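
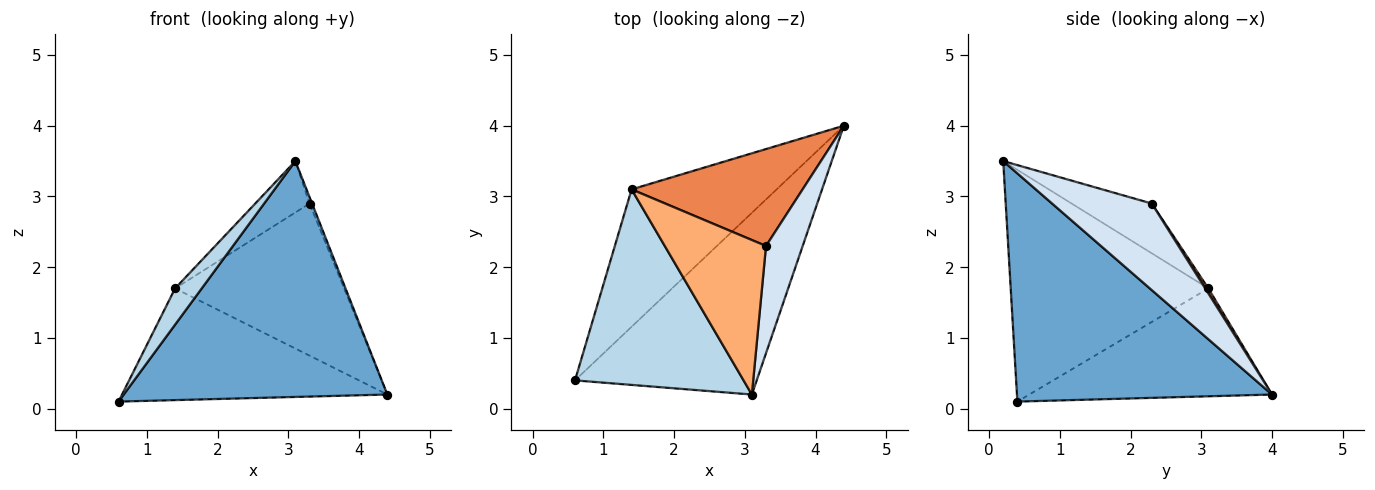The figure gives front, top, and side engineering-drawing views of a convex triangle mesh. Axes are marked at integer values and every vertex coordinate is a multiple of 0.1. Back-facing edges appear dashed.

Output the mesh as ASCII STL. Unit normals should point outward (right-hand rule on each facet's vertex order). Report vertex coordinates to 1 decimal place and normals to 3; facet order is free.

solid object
 facet normal 0.608 -0.629 -0.484
  outer loop
   vertex 3.1 0.2 3.5
   vertex 0.6 0.4 0.1
   vertex 4.4 4.0 0.2
  endloop
 endfacet
 facet normal -0.500 0.546 -0.672
  outer loop
   vertex 1.4 3.1 1.7
   vertex 4.4 4.0 0.2
   vertex 0.6 0.4 0.1
  endloop
 endfacet
 facet normal -0.804 -0.108 0.585
  outer loop
   vertex 1.4 3.1 1.7
   vertex 0.6 0.4 0.1
   vertex 3.1 0.2 3.5
  endloop
 endfacet
 facet normal 0.921 0.024 0.390
  outer loop
   vertex 3.3 2.3 2.9
   vertex 3.1 0.2 3.5
   vertex 4.4 4.0 0.2
  endloop
 endfacet
 facet normal 0.016 0.843 0.537
  outer loop
   vertex 3.3 2.3 2.9
   vertex 4.4 4.0 0.2
   vertex 1.4 3.1 1.7
  endloop
 endfacet
 facet normal -0.423 0.286 0.860
  outer loop
   vertex 3.3 2.3 2.9
   vertex 1.4 3.1 1.7
   vertex 3.1 0.2 3.5
  endloop
 endfacet
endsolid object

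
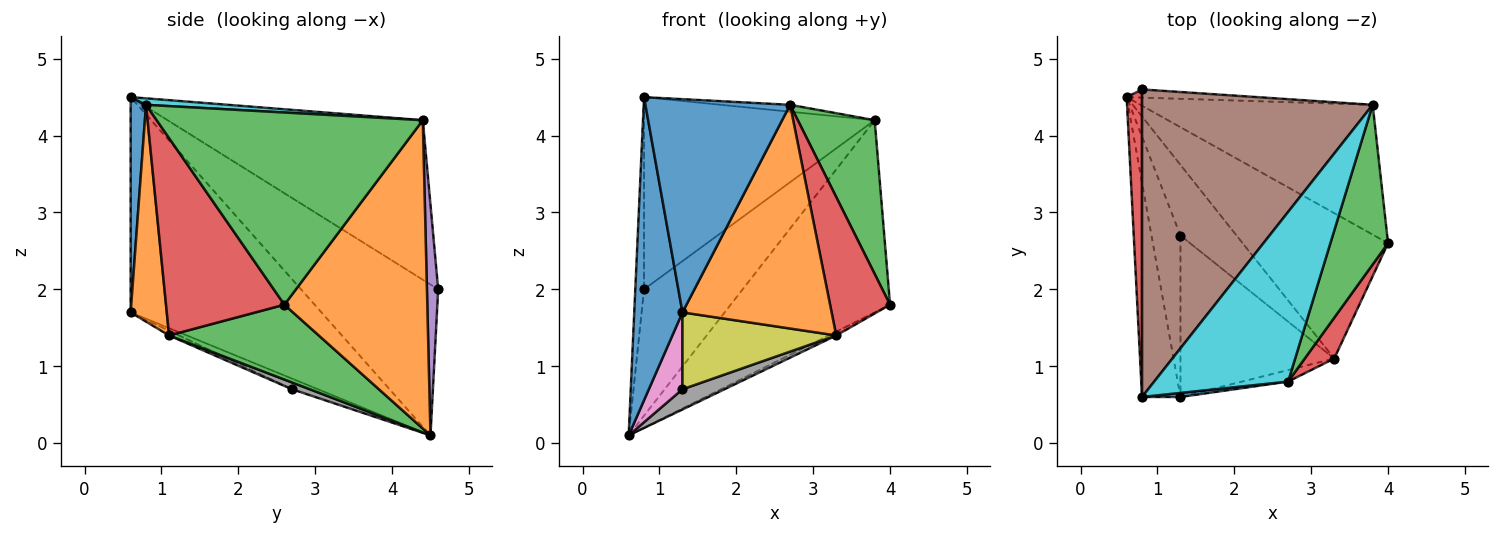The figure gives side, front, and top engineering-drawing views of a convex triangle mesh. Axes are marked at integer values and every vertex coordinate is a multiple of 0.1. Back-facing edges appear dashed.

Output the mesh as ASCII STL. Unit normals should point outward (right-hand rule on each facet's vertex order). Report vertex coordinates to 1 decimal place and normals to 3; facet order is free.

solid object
 facet normal -0.955 -0.241 -0.171
  outer loop
   vertex 1.3 0.6 1.7
   vertex 0.8 0.6 4.5
   vertex 0.6 4.5 0.1
  endloop
 endfacet
 facet normal 0.596 0.665 -0.449
  outer loop
   vertex 3.8 4.4 4.2
   vertex 4.0 2.6 1.8
   vertex 0.6 4.5 0.1
  endloop
 endfacet
 facet normal 0.458 0.024 -0.889
  outer loop
   vertex 3.3 1.1 1.4
   vertex 0.6 4.5 0.1
   vertex 4.0 2.6 1.8
  endloop
 endfacet
 facet normal -0.993 0.063 0.101
  outer loop
   vertex 0.8 4.6 2.0
   vertex 0.6 4.5 0.1
   vertex 0.8 0.6 4.5
  endloop
 endfacet
 facet normal 0.113 0.992 -0.064
  outer loop
   vertex 0.8 4.6 2.0
   vertex 3.8 4.4 4.2
   vertex 0.6 4.5 0.1
  endloop
 endfacet
 facet normal -0.506 0.457 0.731
  outer loop
   vertex 0.8 4.6 2.0
   vertex 0.8 0.6 4.5
   vertex 3.8 4.4 4.2
  endloop
 endfacet
 facet normal -0.315 -0.408 -0.857
  outer loop
   vertex 1.3 2.7 0.7
   vertex 1.3 0.6 1.7
   vertex 0.6 4.5 0.1
  endloop
 endfacet
 facet normal 0.116 -0.273 -0.955
  outer loop
   vertex 1.3 2.7 0.7
   vertex 0.6 4.5 0.1
   vertex 3.3 1.1 1.4
  endloop
 endfacet
 facet normal -0.028 -0.430 -0.903
  outer loop
   vertex 1.3 2.7 0.7
   vertex 3.3 1.1 1.4
   vertex 1.3 0.6 1.7
  endloop
 endfacet
 facet normal 0.048 0.041 0.998
  outer loop
   vertex 2.7 0.8 4.4
   vertex 3.8 4.4 4.2
   vertex 0.8 0.6 4.5
  endloop
 endfacet
 facet normal 0.106 -0.994 0.019
  outer loop
   vertex 2.7 0.8 4.4
   vertex 0.8 0.6 4.5
   vertex 1.3 0.6 1.7
  endloop
 endfacet
 facet normal 0.235 -0.971 -0.050
  outer loop
   vertex 2.7 0.8 4.4
   vertex 1.3 0.6 1.7
   vertex 3.3 1.1 1.4
  endloop
 endfacet
 facet normal 0.923 -0.267 0.277
  outer loop
   vertex 2.7 0.8 4.4
   vertex 4.0 2.6 1.8
   vertex 3.8 4.4 4.2
  endloop
 endfacet
 facet normal 0.884 -0.448 0.132
  outer loop
   vertex 2.7 0.8 4.4
   vertex 3.3 1.1 1.4
   vertex 4.0 2.6 1.8
  endloop
 endfacet
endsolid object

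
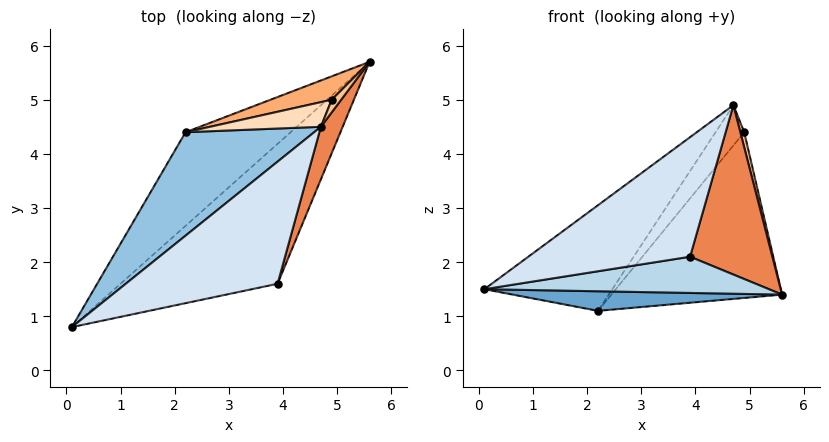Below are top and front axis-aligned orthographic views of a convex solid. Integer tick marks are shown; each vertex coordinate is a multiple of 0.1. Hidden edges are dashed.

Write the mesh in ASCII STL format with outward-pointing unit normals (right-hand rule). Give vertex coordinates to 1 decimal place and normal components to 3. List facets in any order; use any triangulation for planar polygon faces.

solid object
 facet normal 0.162 -0.202 -0.966
  outer loop
   vertex 2.2 4.4 1.1
   vertex 5.6 5.7 1.4
   vertex 0.1 0.8 1.5
  endloop
 endfacet
 facet normal -0.737 0.483 0.472
  outer loop
   vertex 4.7 4.5 4.9
   vertex 2.2 4.4 1.1
   vertex 0.1 0.8 1.5
  endloop
 endfacet
 facet normal 0.201 -0.245 -0.948
  outer loop
   vertex 3.9 1.6 2.1
   vertex 0.1 0.8 1.5
   vertex 5.6 5.7 1.4
  endloop
 endfacet
 facet normal 0.034 -0.699 0.714
  outer loop
   vertex 3.9 1.6 2.1
   vertex 4.7 4.5 4.9
   vertex 0.1 0.8 1.5
  endloop
 endfacet
 facet normal 0.925 -0.364 0.113
  outer loop
   vertex 3.9 1.6 2.1
   vertex 5.6 5.7 1.4
   vertex 4.7 4.5 4.9
  endloop
 endfacet
 facet normal -0.364 0.922 0.130
  outer loop
   vertex 4.9 5.0 4.4
   vertex 5.6 5.7 1.4
   vertex 2.2 4.4 1.1
  endloop
 endfacet
 facet normal 0.962 -0.209 0.176
  outer loop
   vertex 4.9 5.0 4.4
   vertex 4.7 4.5 4.9
   vertex 5.6 5.7 1.4
  endloop
 endfacet
 facet normal -0.638 0.657 0.402
  outer loop
   vertex 4.9 5.0 4.4
   vertex 2.2 4.4 1.1
   vertex 4.7 4.5 4.9
  endloop
 endfacet
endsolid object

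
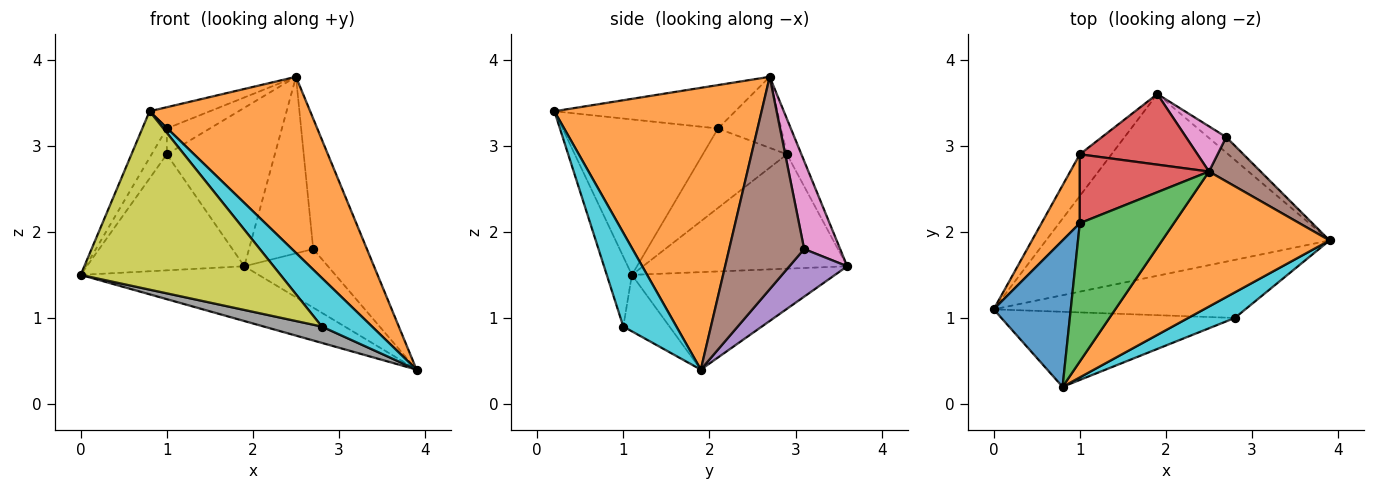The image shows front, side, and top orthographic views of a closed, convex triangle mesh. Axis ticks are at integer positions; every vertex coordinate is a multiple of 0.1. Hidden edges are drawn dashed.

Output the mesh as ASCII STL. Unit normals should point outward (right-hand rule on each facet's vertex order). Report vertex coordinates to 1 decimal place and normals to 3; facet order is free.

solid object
 facet normal -0.313 0.274 -0.909
  outer loop
   vertex 1.9 3.6 1.6
   vertex 3.9 1.9 0.4
   vertex 0.0 1.1 1.5
  endloop
 endfacet
 facet normal 0.715 -0.555 0.425
  outer loop
   vertex 0.8 0.2 3.4
   vertex 3.9 1.9 0.4
   vertex 2.5 2.7 3.8
  endloop
 endfacet
 facet normal -0.774 0.596 -0.214
  outer loop
   vertex 1.0 2.9 2.9
   vertex 1.9 3.6 1.6
   vertex 0.0 1.1 1.5
  endloop
 endfacet
 facet normal -0.122 0.907 0.404
  outer loop
   vertex 1.0 2.9 2.9
   vertex 2.5 2.7 3.8
   vertex 1.9 3.6 1.6
  endloop
 endfacet
 facet normal 0.556 0.804 -0.213
  outer loop
   vertex 2.7 3.1 1.8
   vertex 3.9 1.9 0.4
   vertex 1.9 3.6 1.6
  endloop
 endfacet
 facet normal 0.798 0.571 0.194
  outer loop
   vertex 2.7 3.1 1.8
   vertex 2.5 2.7 3.8
   vertex 3.9 1.9 0.4
  endloop
 endfacet
 facet normal 0.477 0.851 0.218
  outer loop
   vertex 2.7 3.1 1.8
   vertex 1.9 3.6 1.6
   vertex 2.5 2.7 3.8
  endloop
 endfacet
 facet normal -0.211 -0.265 -0.941
  outer loop
   vertex 2.8 1.0 0.9
   vertex 0.0 1.1 1.5
   vertex 3.9 1.9 0.4
  endloop
 endfacet
 facet normal -0.115 -0.916 -0.385
  outer loop
   vertex 2.8 1.0 0.9
   vertex 0.8 0.2 3.4
   vertex 0.0 1.1 1.5
  endloop
 endfacet
 facet normal 0.683 -0.646 0.340
  outer loop
   vertex 2.8 1.0 0.9
   vertex 3.9 1.9 0.4
   vertex 0.8 0.2 3.4
  endloop
 endfacet
 facet normal -0.887 0.140 0.440
  outer loop
   vertex 1.0 2.1 3.2
   vertex 0.0 1.1 1.5
   vertex 0.8 0.2 3.4
  endloop
 endfacet
 facet normal -0.889 0.161 0.429
  outer loop
   vertex 1.0 2.1 3.2
   vertex 1.0 2.9 2.9
   vertex 0.0 1.1 1.5
  endloop
 endfacet
 facet normal -0.415 0.138 0.899
  outer loop
   vertex 1.0 2.1 3.2
   vertex 0.8 0.2 3.4
   vertex 2.5 2.7 3.8
  endloop
 endfacet
 facet normal -0.458 0.312 0.832
  outer loop
   vertex 1.0 2.1 3.2
   vertex 2.5 2.7 3.8
   vertex 1.0 2.9 2.9
  endloop
 endfacet
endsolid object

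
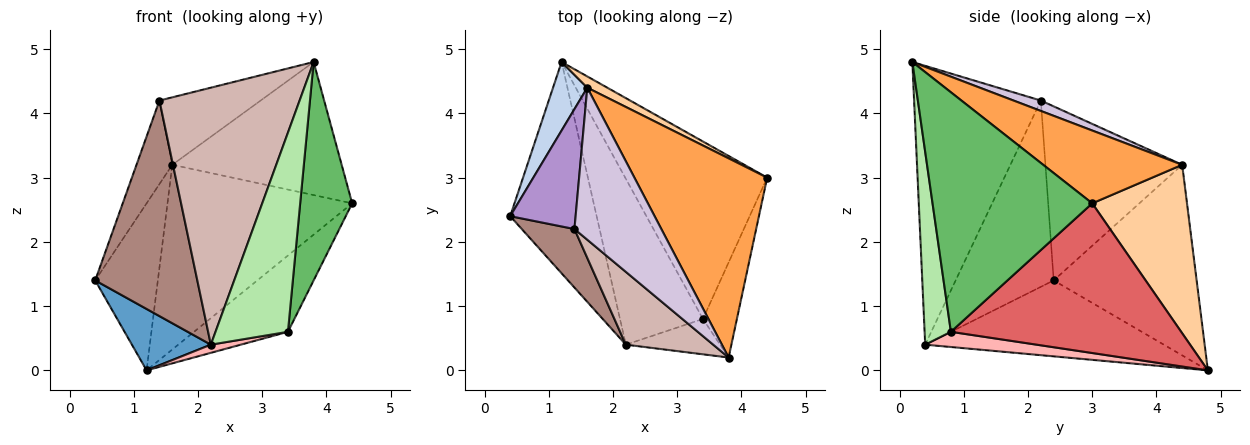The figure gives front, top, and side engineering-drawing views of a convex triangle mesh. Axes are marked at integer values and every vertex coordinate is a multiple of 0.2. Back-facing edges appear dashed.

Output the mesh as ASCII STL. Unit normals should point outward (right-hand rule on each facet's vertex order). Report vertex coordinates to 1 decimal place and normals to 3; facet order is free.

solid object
 facet normal -0.645 -0.213 -0.734
  outer loop
   vertex 2.2 0.4 0.4
   vertex 0.4 2.4 1.4
   vertex 1.2 4.8 0.0
  endloop
 endfacet
 facet normal -0.904 0.396 0.162
  outer loop
   vertex 1.6 4.4 3.2
   vertex 1.2 4.8 0.0
   vertex 0.4 2.4 1.4
  endloop
 endfacet
 facet normal 0.415 0.506 0.757
  outer loop
   vertex 1.6 4.4 3.2
   vertex 3.8 0.2 4.8
   vertex 4.4 3.0 2.6
  endloop
 endfacet
 facet normal 0.456 0.888 0.054
  outer loop
   vertex 1.6 4.4 3.2
   vertex 4.4 3.0 2.6
   vertex 1.2 4.8 0.0
  endloop
 endfacet
 facet normal 0.942 -0.307 -0.134
  outer loop
   vertex 3.4 0.8 0.6
   vertex 4.4 3.0 2.6
   vertex 3.8 0.2 4.8
  endloop
 endfacet
 facet normal 0.336 -0.927 -0.165
  outer loop
   vertex 3.4 0.8 0.6
   vertex 3.8 0.2 4.8
   vertex 2.2 0.4 0.4
  endloop
 endfacet
 facet normal 0.696 0.284 -0.660
  outer loop
   vertex 3.4 0.8 0.6
   vertex 1.2 4.8 0.0
   vertex 4.4 3.0 2.6
  endloop
 endfacet
 facet normal 0.180 -0.048 -0.982
  outer loop
   vertex 3.4 0.8 0.6
   vertex 2.2 0.4 0.4
   vertex 1.2 4.8 0.0
  endloop
 endfacet
 facet normal -0.909 0.238 0.342
  outer loop
   vertex 1.4 2.2 4.2
   vertex 1.6 4.4 3.2
   vertex 0.4 2.4 1.4
  endloop
 endfacet
 facet normal 0.109 0.403 0.909
  outer loop
   vertex 1.4 2.2 4.2
   vertex 3.8 0.2 4.8
   vertex 1.6 4.4 3.2
  endloop
 endfacet
 facet normal -0.680 -0.708 0.192
  outer loop
   vertex 1.4 2.2 4.2
   vertex 0.4 2.4 1.4
   vertex 2.2 0.4 0.4
  endloop
 endfacet
 facet normal -0.656 -0.726 0.206
  outer loop
   vertex 1.4 2.2 4.2
   vertex 2.2 0.4 0.4
   vertex 3.8 0.2 4.8
  endloop
 endfacet
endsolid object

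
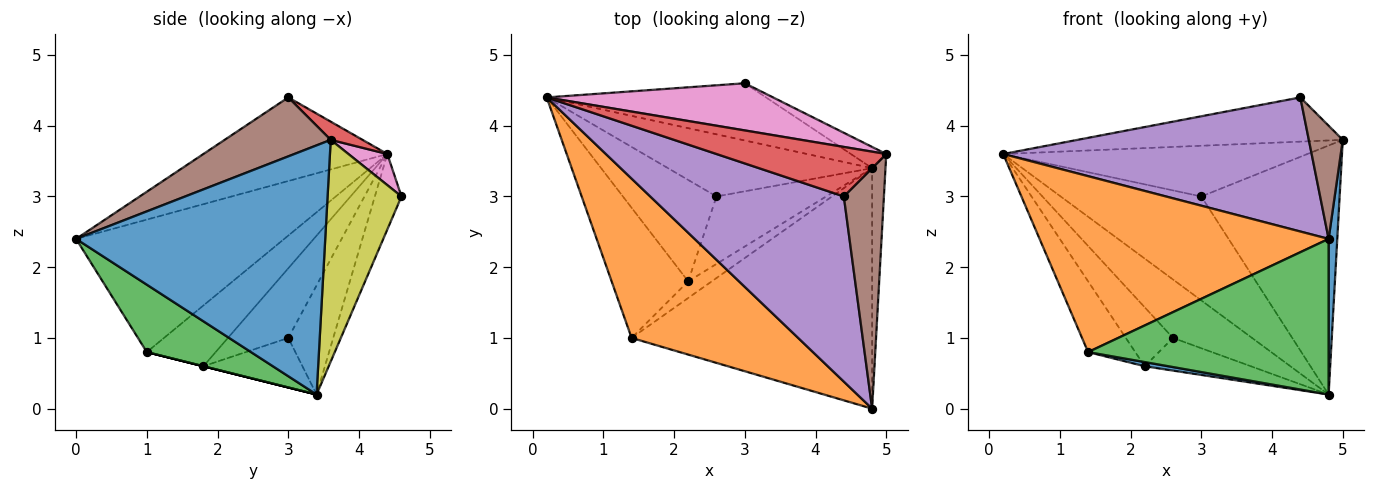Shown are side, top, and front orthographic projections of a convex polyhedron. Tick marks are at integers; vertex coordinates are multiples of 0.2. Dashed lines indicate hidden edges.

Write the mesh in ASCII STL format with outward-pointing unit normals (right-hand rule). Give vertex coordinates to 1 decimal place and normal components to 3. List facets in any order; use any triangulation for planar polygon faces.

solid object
 facet normal 0.998 -0.035 -0.054
  outer loop
   vertex 4.8 3.4 0.2
   vertex 5.0 3.6 3.8
   vertex 4.8 0.0 2.4
  endloop
 endfacet
 facet normal -0.471 -0.654 0.592
  outer loop
   vertex 1.4 1.0 0.8
   vertex 4.8 0.0 2.4
   vertex 0.2 4.4 3.6
  endloop
 endfacet
 facet normal 0.229 -0.529 -0.817
  outer loop
   vertex 1.4 1.0 0.8
   vertex 4.8 3.4 0.2
   vertex 4.8 0.0 2.4
  endloop
 endfacet
 facet normal 0.080 0.664 0.744
  outer loop
   vertex 4.4 3.0 4.4
   vertex 5.0 3.6 3.8
   vertex 0.2 4.4 3.6
  endloop
 endfacet
 facet normal -0.330 -0.554 0.764
  outer loop
   vertex 4.4 3.0 4.4
   vertex 0.2 4.4 3.6
   vertex 4.8 0.0 2.4
  endloop
 endfacet
 facet normal 0.799 -0.256 0.544
  outer loop
   vertex 4.4 3.0 4.4
   vertex 4.8 0.0 2.4
   vertex 5.0 3.6 3.8
  endloop
 endfacet
 facet normal 0.093 0.729 0.678
  outer loop
   vertex 3.0 4.6 3.0
   vertex 0.2 4.4 3.6
   vertex 5.0 3.6 3.8
  endloop
 endfacet
 facet normal -0.164 0.864 -0.476
  outer loop
   vertex 3.0 4.6 3.0
   vertex 4.8 3.4 0.2
   vertex 0.2 4.4 3.6
  endloop
 endfacet
 facet normal 0.470 0.880 -0.075
  outer loop
   vertex 3.0 4.6 3.0
   vertex 5.0 3.6 3.8
   vertex 4.8 3.4 0.2
  endloop
 endfacet
 facet normal -0.363 0.638 -0.679
  outer loop
   vertex 2.6 3.0 1.0
   vertex 0.2 4.4 3.6
   vertex 4.8 3.4 0.2
  endloop
 endfacet
 facet normal 0.000 -0.243 -0.970
  outer loop
   vertex 2.2 1.8 0.6
   vertex 4.8 3.4 0.2
   vertex 1.4 1.0 0.8
  endloop
 endfacet
 facet normal -0.377 0.403 -0.834
  outer loop
   vertex 2.2 1.8 0.6
   vertex 2.6 3.0 1.0
   vertex 4.8 3.4 0.2
  endloop
 endfacet
 facet normal -0.572 0.392 -0.721
  outer loop
   vertex 2.2 1.8 0.6
   vertex 1.4 1.0 0.8
   vertex 0.2 4.4 3.6
  endloop
 endfacet
 facet normal -0.541 0.423 -0.727
  outer loop
   vertex 2.2 1.8 0.6
   vertex 0.2 4.4 3.6
   vertex 2.6 3.0 1.0
  endloop
 endfacet
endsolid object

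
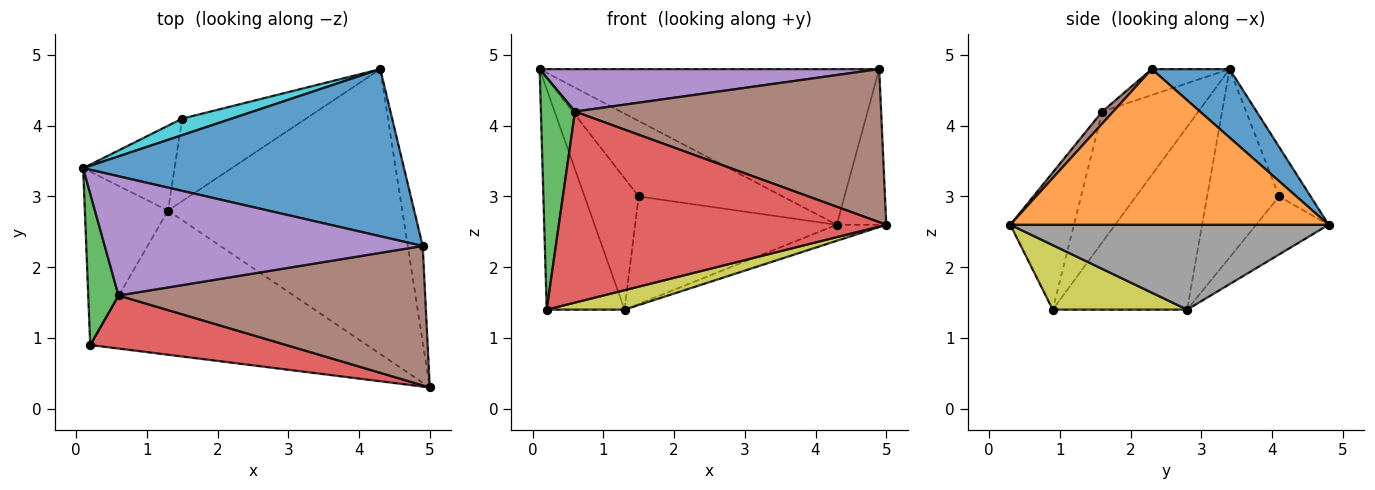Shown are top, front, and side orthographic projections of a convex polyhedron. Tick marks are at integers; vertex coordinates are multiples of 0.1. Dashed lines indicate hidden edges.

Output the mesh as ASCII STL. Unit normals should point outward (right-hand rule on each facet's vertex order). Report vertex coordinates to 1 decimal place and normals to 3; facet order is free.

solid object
 facet normal 0.154 0.673 0.723
  outer loop
   vertex 4.9 2.3 4.8
   vertex 4.3 4.8 2.6
   vertex 0.1 3.4 4.8
  endloop
 endfacet
 facet normal 0.984 0.153 -0.094
  outer loop
   vertex 4.9 2.3 4.8
   vertex 5.0 0.3 2.6
   vertex 4.3 4.8 2.6
  endloop
 endfacet
 facet normal -0.921 -0.327 0.213
  outer loop
   vertex 0.6 1.6 4.2
   vertex 0.1 3.4 4.8
   vertex 0.2 0.9 1.4
  endloop
 endfacet
 facet normal -0.184 -0.947 0.263
  outer loop
   vertex 0.6 1.6 4.2
   vertex 0.2 0.9 1.4
   vertex 5.0 0.3 2.6
  endloop
 endfacet
 facet normal -0.077 -0.334 0.939
  outer loop
   vertex 0.6 1.6 4.2
   vertex 4.9 2.3 4.8
   vertex 0.1 3.4 4.8
  endloop
 endfacet
 facet normal 0.026 -0.739 0.673
  outer loop
   vertex 0.6 1.6 4.2
   vertex 5.0 0.3 2.6
   vertex 4.9 2.3 4.8
  endloop
 endfacet
 facet normal -0.805 0.466 -0.366
  outer loop
   vertex 1.3 2.8 1.4
   vertex 0.2 0.9 1.4
   vertex 0.1 3.4 4.8
  endloop
 endfacet
 facet normal 0.340 0.053 -0.939
  outer loop
   vertex 1.3 2.8 1.4
   vertex 4.3 4.8 2.6
   vertex 5.0 0.3 2.6
  endloop
 endfacet
 facet normal 0.225 -0.130 -0.966
  outer loop
   vertex 1.3 2.8 1.4
   vertex 5.0 0.3 2.6
   vertex 0.2 0.9 1.4
  endloop
 endfacet
 facet normal -0.209 0.955 0.209
  outer loop
   vertex 1.5 4.1 3.0
   vertex 0.1 3.4 4.8
   vertex 4.3 4.8 2.6
  endloop
 endfacet
 facet normal -0.745 0.560 -0.362
  outer loop
   vertex 1.5 4.1 3.0
   vertex 1.3 2.8 1.4
   vertex 0.1 3.4 4.8
  endloop
 endfacet
 facet normal -0.274 0.763 -0.586
  outer loop
   vertex 1.5 4.1 3.0
   vertex 4.3 4.8 2.6
   vertex 1.3 2.8 1.4
  endloop
 endfacet
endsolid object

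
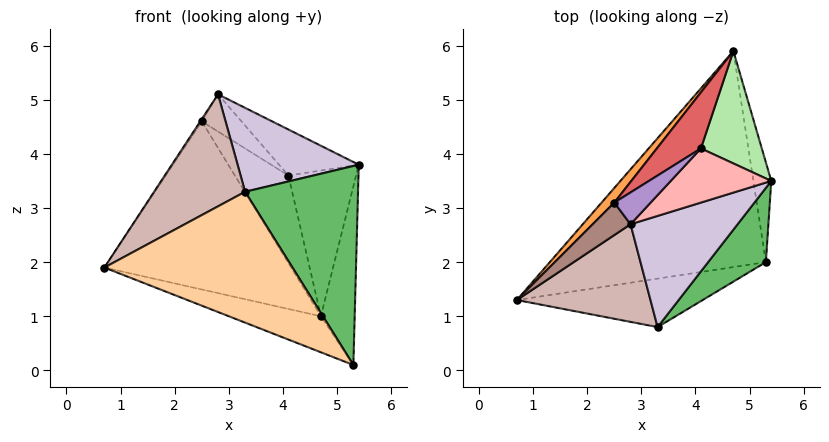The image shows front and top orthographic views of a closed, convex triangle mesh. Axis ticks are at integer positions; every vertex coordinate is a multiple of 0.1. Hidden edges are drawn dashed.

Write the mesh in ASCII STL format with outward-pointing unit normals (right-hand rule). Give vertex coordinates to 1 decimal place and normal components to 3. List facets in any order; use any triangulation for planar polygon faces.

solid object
 facet normal -0.380 0.152 -0.912
  outer loop
   vertex 5.3 2.0 0.1
   vertex 0.7 1.3 1.9
   vertex 4.7 5.9 1.0
  endloop
 endfacet
 facet normal 0.980 0.173 -0.097
  outer loop
   vertex 5.3 2.0 0.1
   vertex 4.7 5.9 1.0
   vertex 5.4 3.5 3.8
  endloop
 endfacet
 facet normal -0.748 0.661 0.058
  outer loop
   vertex 2.5 3.1 4.6
   vertex 4.7 5.9 1.0
   vertex 0.7 1.3 1.9
  endloop
 endfacet
 facet normal 0.007 -0.938 -0.347
  outer loop
   vertex 3.3 0.8 3.3
   vertex 0.7 1.3 1.9
   vertex 5.3 2.0 0.1
  endloop
 endfacet
 facet normal 0.746 -0.624 0.233
  outer loop
   vertex 3.3 0.8 3.3
   vertex 5.3 2.0 0.1
   vertex 5.4 3.5 3.8
  endloop
 endfacet
 facet normal 0.262 0.764 0.589
  outer loop
   vertex 4.1 4.1 3.6
   vertex 5.4 3.5 3.8
   vertex 4.7 5.9 1.0
  endloop
 endfacet
 facet normal -0.186 0.827 0.530
  outer loop
   vertex 4.1 4.1 3.6
   vertex 4.7 5.9 1.0
   vertex 2.5 3.1 4.6
  endloop
 endfacet
 facet normal 0.179 0.637 0.750
  outer loop
   vertex 2.8 2.7 5.1
   vertex 5.4 3.5 3.8
   vertex 4.1 4.1 3.6
  endloop
 endfacet
 facet normal -0.069 0.758 0.648
  outer loop
   vertex 2.8 2.7 5.1
   vertex 4.1 4.1 3.6
   vertex 2.5 3.1 4.6
  endloop
 endfacet
 facet normal 0.505 -0.520 0.689
  outer loop
   vertex 2.8 2.7 5.1
   vertex 3.3 0.8 3.3
   vertex 5.4 3.5 3.8
  endloop
 endfacet
 facet normal -0.843 0.038 0.536
  outer loop
   vertex 2.8 2.7 5.1
   vertex 2.5 3.1 4.6
   vertex 0.7 1.3 1.9
  endloop
 endfacet
 facet normal -0.446 -0.675 0.588
  outer loop
   vertex 2.8 2.7 5.1
   vertex 0.7 1.3 1.9
   vertex 3.3 0.8 3.3
  endloop
 endfacet
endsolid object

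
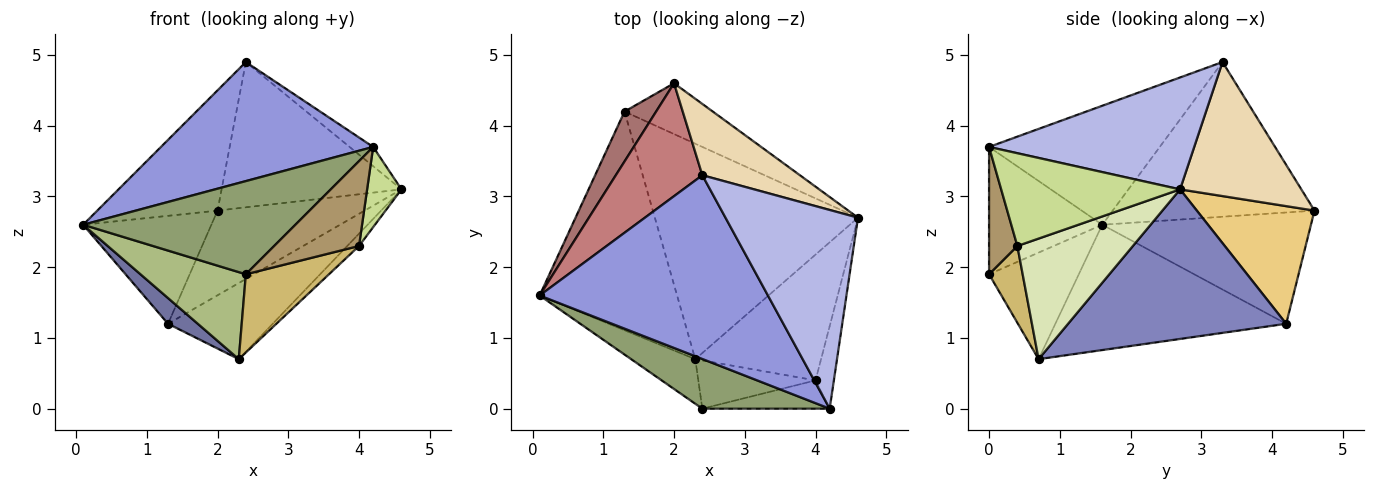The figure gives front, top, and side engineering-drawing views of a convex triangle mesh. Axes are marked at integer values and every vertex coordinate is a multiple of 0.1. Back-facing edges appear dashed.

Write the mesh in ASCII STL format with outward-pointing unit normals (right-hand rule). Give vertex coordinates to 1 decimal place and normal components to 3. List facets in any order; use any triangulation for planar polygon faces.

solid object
 facet normal -0.671 -0.087 -0.736
  outer loop
   vertex 1.3 4.2 1.2
   vertex 2.3 0.7 0.7
   vertex 0.1 1.6 2.6
  endloop
 endfacet
 facet normal 0.570 0.274 -0.775
  outer loop
   vertex 1.3 4.2 1.2
   vertex 4.6 2.7 3.1
   vertex 2.3 0.7 0.7
  endloop
 endfacet
 facet normal -0.401 -0.498 0.769
  outer loop
   vertex 2.4 3.3 4.9
   vertex 0.1 1.6 2.6
   vertex 4.2 0.0 3.7
  endloop
 endfacet
 facet normal 0.644 0.074 0.762
  outer loop
   vertex 2.4 3.3 4.9
   vertex 4.2 0.0 3.7
   vertex 4.6 2.7 3.1
  endloop
 endfacet
 facet normal -0.426 -0.798 0.426
  outer loop
   vertex 2.4 0.0 1.9
   vertex 4.2 0.0 3.7
   vertex 0.1 1.6 2.6
  endloop
 endfacet
 facet normal -0.604 -0.709 -0.363
  outer loop
   vertex 2.4 0.0 1.9
   vertex 0.1 1.6 2.6
   vertex 2.3 0.7 0.7
  endloop
 endfacet
 facet normal 0.964 -0.185 -0.191
  outer loop
   vertex 4.0 0.4 2.3
   vertex 4.6 2.7 3.1
   vertex 4.2 0.0 3.7
  endloop
 endfacet
 facet normal 0.690 0.070 -0.720
  outer loop
   vertex 4.0 0.4 2.3
   vertex 2.3 0.7 0.7
   vertex 4.6 2.7 3.1
  endloop
 endfacet
 facet normal 0.302 -0.905 -0.302
  outer loop
   vertex 4.0 0.4 2.3
   vertex 4.2 0.0 3.7
   vertex 2.4 0.0 1.9
  endloop
 endfacet
 facet normal 0.325 -0.805 -0.497
  outer loop
   vertex 4.0 0.4 2.3
   vertex 2.4 0.0 1.9
   vertex 2.3 0.7 0.7
  endloop
 endfacet
 facet normal 0.566 0.707 -0.424
  outer loop
   vertex 2.0 4.6 2.8
   vertex 4.6 2.7 3.1
   vertex 1.3 4.2 1.2
  endloop
 endfacet
 facet normal 0.518 0.768 0.377
  outer loop
   vertex 2.0 4.6 2.8
   vertex 2.4 3.3 4.9
   vertex 4.6 2.7 3.1
  endloop
 endfacet
 facet normal -0.828 0.509 0.235
  outer loop
   vertex 2.0 4.6 2.8
   vertex 1.3 4.2 1.2
   vertex 0.1 1.6 2.6
  endloop
 endfacet
 facet normal -0.774 0.461 0.433
  outer loop
   vertex 2.0 4.6 2.8
   vertex 0.1 1.6 2.6
   vertex 2.4 3.3 4.9
  endloop
 endfacet
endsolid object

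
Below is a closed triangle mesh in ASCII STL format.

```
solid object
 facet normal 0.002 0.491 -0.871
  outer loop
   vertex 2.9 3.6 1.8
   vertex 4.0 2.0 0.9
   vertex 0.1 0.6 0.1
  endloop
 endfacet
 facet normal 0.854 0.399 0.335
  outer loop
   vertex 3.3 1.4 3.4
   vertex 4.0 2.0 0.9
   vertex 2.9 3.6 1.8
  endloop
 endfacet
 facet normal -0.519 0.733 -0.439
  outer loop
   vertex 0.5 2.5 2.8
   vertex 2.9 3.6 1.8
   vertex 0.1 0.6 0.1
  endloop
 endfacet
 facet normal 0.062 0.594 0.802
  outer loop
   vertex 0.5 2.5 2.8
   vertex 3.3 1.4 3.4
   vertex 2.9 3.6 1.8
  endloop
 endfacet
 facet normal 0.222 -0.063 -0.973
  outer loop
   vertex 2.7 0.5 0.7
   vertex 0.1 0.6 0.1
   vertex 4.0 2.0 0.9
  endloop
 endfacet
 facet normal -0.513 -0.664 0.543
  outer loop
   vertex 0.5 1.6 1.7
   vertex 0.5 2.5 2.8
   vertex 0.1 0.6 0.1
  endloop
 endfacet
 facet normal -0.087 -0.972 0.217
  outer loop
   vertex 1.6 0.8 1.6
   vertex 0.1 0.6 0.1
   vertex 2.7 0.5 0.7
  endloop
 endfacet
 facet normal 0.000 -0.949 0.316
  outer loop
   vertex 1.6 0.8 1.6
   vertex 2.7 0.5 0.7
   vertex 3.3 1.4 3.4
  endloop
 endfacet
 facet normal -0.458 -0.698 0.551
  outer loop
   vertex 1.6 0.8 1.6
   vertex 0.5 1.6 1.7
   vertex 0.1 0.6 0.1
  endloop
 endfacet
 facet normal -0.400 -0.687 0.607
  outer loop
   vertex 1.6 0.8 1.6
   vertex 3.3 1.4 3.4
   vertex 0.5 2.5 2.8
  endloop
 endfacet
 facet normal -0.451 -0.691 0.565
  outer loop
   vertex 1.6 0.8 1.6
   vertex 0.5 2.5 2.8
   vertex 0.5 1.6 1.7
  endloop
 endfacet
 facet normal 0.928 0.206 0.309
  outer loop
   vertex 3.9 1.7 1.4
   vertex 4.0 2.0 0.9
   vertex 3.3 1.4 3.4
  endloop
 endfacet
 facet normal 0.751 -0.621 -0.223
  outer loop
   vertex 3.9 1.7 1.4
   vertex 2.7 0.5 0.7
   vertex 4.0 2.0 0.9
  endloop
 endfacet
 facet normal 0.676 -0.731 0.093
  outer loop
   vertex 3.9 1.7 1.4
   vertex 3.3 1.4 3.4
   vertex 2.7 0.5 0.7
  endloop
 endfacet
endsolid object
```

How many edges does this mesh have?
21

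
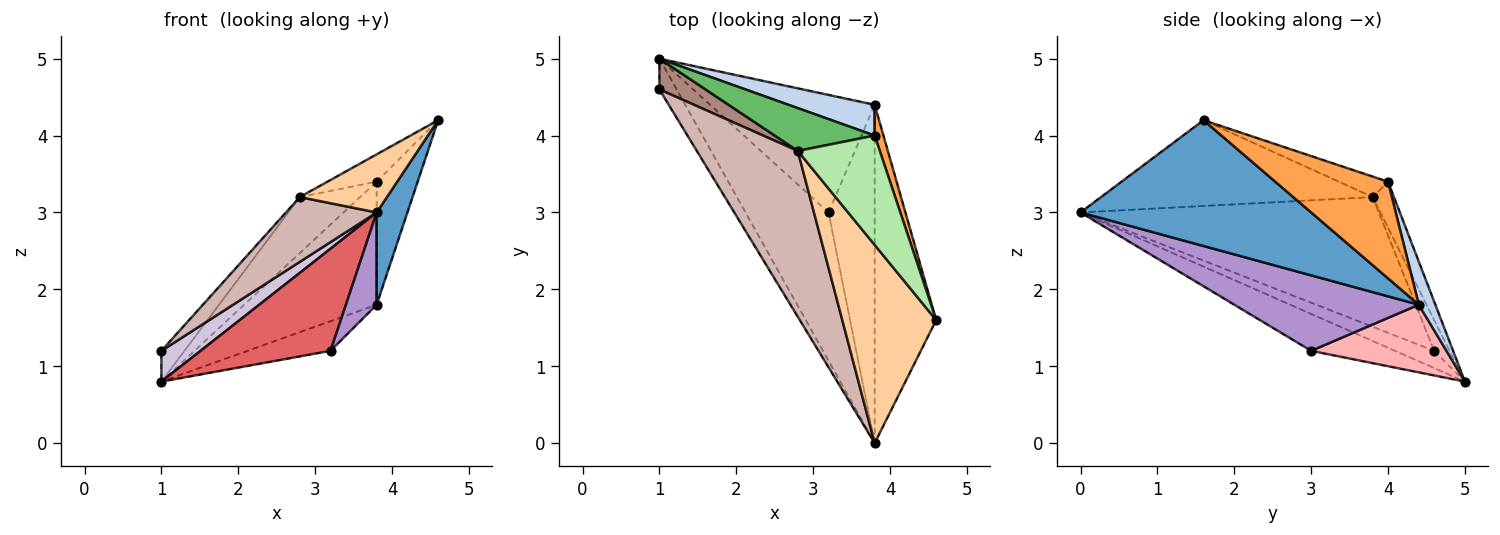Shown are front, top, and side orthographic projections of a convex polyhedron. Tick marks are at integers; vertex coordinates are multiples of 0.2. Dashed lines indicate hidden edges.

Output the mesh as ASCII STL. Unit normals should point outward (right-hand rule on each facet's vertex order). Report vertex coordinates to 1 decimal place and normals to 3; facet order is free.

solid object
 facet normal 0.892 -0.119 -0.436
  outer loop
   vertex 3.8 4.4 1.8
   vertex 4.6 1.6 4.2
   vertex 3.8 0.0 3.0
  endloop
 endfacet
 facet normal 0.120 0.963 0.241
  outer loop
   vertex 3.8 4.0 3.4
   vertex 3.8 4.4 1.8
   vertex 1.0 5.0 0.8
  endloop
 endfacet
 facet normal 0.936 0.341 0.085
  outer loop
   vertex 3.8 4.0 3.4
   vertex 4.6 1.6 4.2
   vertex 3.8 4.4 1.8
  endloop
 endfacet
 facet normal -0.659 -0.211 0.722
  outer loop
   vertex 2.8 3.8 3.2
   vertex 3.8 0.0 3.0
   vertex 4.6 1.6 4.2
  endloop
 endfacet
 facet normal -0.270 0.765 0.585
  outer loop
   vertex 2.8 3.8 3.2
   vertex 3.8 4.0 3.4
   vertex 1.0 5.0 0.8
  endloop
 endfacet
 facet normal -0.236 0.236 0.943
  outer loop
   vertex 2.8 3.8 3.2
   vertex 4.6 1.6 4.2
   vertex 3.8 4.0 3.4
  endloop
 endfacet
 facet normal -0.344 -0.533 -0.773
  outer loop
   vertex 3.2 3.0 1.2
   vertex 3.8 0.0 3.0
   vertex 1.0 5.0 0.8
  endloop
 endfacet
 facet normal 0.370 0.227 -0.901
  outer loop
   vertex 3.2 3.0 1.2
   vertex 1.0 5.0 0.8
   vertex 3.8 4.4 1.8
  endloop
 endfacet
 facet normal 0.845 -0.141 -0.516
  outer loop
   vertex 3.2 3.0 1.2
   vertex 3.8 4.4 1.8
   vertex 3.8 0.0 3.0
  endloop
 endfacet
 facet normal -0.577 -0.577 -0.577
  outer loop
   vertex 1.0 4.6 1.2
   vertex 1.0 5.0 0.8
   vertex 3.8 0.0 3.0
  endloop
 endfacet
 facet normal -0.426 0.640 0.640
  outer loop
   vertex 1.0 4.6 1.2
   vertex 2.8 3.8 3.2
   vertex 1.0 5.0 0.8
  endloop
 endfacet
 facet normal -0.767 -0.233 0.597
  outer loop
   vertex 1.0 4.6 1.2
   vertex 3.8 0.0 3.0
   vertex 2.8 3.8 3.2
  endloop
 endfacet
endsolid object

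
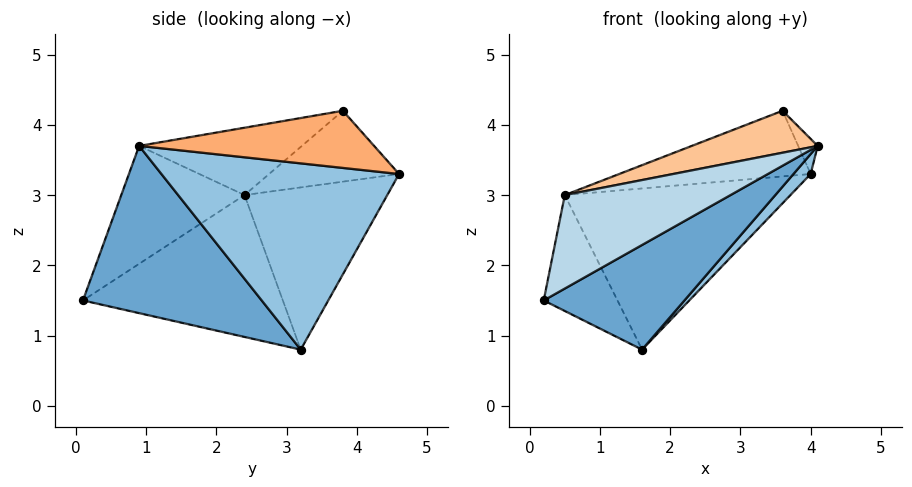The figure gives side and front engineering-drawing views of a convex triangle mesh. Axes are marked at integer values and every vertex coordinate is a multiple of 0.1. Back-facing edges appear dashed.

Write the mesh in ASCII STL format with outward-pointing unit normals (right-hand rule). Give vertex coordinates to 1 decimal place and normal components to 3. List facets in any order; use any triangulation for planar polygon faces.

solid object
 facet normal 0.511 -0.402 -0.760
  outer loop
   vertex 1.6 3.2 0.8
   vertex 4.1 0.9 3.7
   vertex 0.2 0.1 1.5
  endloop
 endfacet
 facet normal 0.735 -0.053 -0.676
  outer loop
   vertex 1.6 3.2 0.8
   vertex 4.0 4.6 3.3
   vertex 4.1 0.9 3.7
  endloop
 endfacet
 facet normal -0.355 -0.478 0.803
  outer loop
   vertex 0.5 2.4 3.0
   vertex 0.2 0.1 1.5
   vertex 4.1 0.9 3.7
  endloop
 endfacet
 facet normal -0.887 0.327 -0.325
  outer loop
   vertex 0.5 2.4 3.0
   vertex 1.6 3.2 0.8
   vertex 0.2 0.1 1.5
  endloop
 endfacet
 facet normal -0.534 0.844 0.040
  outer loop
   vertex 0.5 2.4 3.0
   vertex 4.0 4.6 3.3
   vertex 1.6 3.2 0.8
  endloop
 endfacet
 facet normal 0.885 0.074 0.459
  outer loop
   vertex 3.6 3.8 4.2
   vertex 4.1 0.9 3.7
   vertex 4.0 4.6 3.3
  endloop
 endfacet
 facet normal -0.270 -0.209 0.940
  outer loop
   vertex 3.6 3.8 4.2
   vertex 0.5 2.4 3.0
   vertex 4.1 0.9 3.7
  endloop
 endfacet
 facet normal -0.505 0.744 0.437
  outer loop
   vertex 3.6 3.8 4.2
   vertex 4.0 4.6 3.3
   vertex 0.5 2.4 3.0
  endloop
 endfacet
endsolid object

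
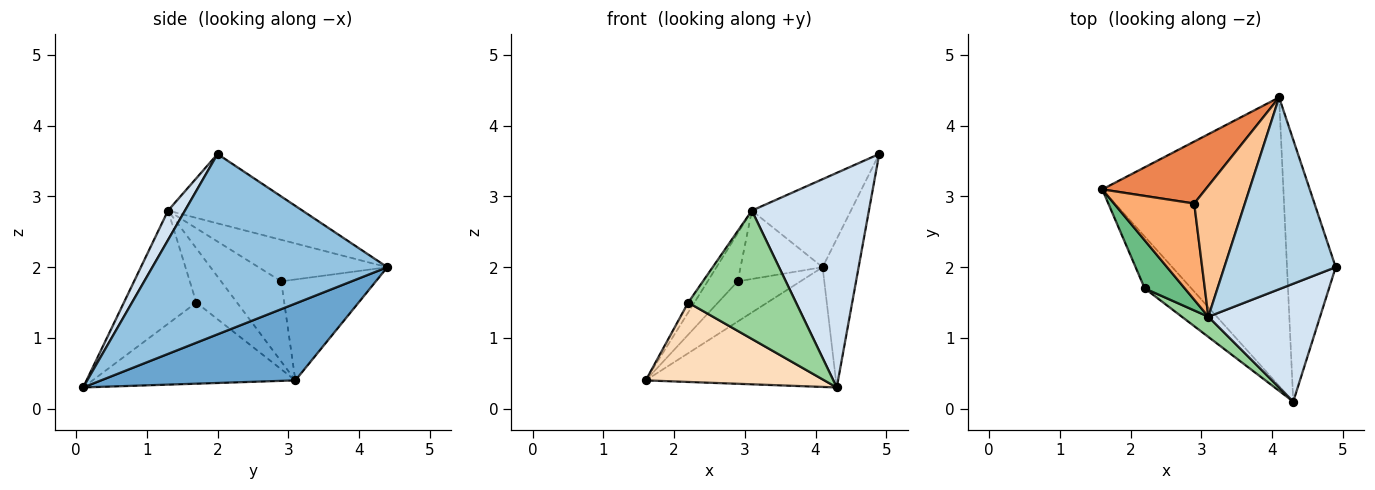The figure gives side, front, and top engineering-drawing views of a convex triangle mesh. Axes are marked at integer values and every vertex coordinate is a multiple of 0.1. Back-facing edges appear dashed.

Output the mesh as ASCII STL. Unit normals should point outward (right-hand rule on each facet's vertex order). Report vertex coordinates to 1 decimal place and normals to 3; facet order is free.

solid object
 facet normal 0.365 0.357 -0.860
  outer loop
   vertex 4.3 0.1 0.3
   vertex 1.6 3.1 0.4
   vertex 4.1 4.4 2.0
  endloop
 endfacet
 facet normal 0.955 0.146 -0.258
  outer loop
   vertex 4.3 0.1 0.3
   vertex 4.1 4.4 2.0
   vertex 4.9 2.0 3.6
  endloop
 endfacet
 facet normal -0.493 0.363 0.791
  outer loop
   vertex 3.1 1.3 2.8
   vertex 4.9 2.0 3.6
   vertex 4.1 4.4 2.0
  endloop
 endfacet
 facet normal 0.126 -0.869 0.478
  outer loop
   vertex 3.1 1.3 2.8
   vertex 4.3 0.1 0.3
   vertex 4.9 2.0 3.6
  endloop
 endfacet
 facet normal -0.634 0.421 0.649
  outer loop
   vertex 2.9 2.9 1.8
   vertex 4.1 4.4 2.0
   vertex 1.6 3.1 0.4
  endloop
 endfacet
 facet normal -0.667 0.333 0.667
  outer loop
   vertex 2.9 2.9 1.8
   vertex 1.6 3.1 0.4
   vertex 3.1 1.3 2.8
  endloop
 endfacet
 facet normal -0.588 0.375 0.717
  outer loop
   vertex 2.9 2.9 1.8
   vertex 3.1 1.3 2.8
   vertex 4.1 4.4 2.0
  endloop
 endfacet
 facet normal -0.689 -0.607 -0.397
  outer loop
   vertex 2.2 1.7 1.5
   vertex 1.6 3.1 0.4
   vertex 4.3 0.1 0.3
  endloop
 endfacet
 facet normal -0.798 0.121 0.590
  outer loop
   vertex 2.2 1.7 1.5
   vertex 3.1 1.3 2.8
   vertex 1.6 3.1 0.4
  endloop
 endfacet
 facet normal -0.553 -0.823 0.130
  outer loop
   vertex 2.2 1.7 1.5
   vertex 4.3 0.1 0.3
   vertex 3.1 1.3 2.8
  endloop
 endfacet
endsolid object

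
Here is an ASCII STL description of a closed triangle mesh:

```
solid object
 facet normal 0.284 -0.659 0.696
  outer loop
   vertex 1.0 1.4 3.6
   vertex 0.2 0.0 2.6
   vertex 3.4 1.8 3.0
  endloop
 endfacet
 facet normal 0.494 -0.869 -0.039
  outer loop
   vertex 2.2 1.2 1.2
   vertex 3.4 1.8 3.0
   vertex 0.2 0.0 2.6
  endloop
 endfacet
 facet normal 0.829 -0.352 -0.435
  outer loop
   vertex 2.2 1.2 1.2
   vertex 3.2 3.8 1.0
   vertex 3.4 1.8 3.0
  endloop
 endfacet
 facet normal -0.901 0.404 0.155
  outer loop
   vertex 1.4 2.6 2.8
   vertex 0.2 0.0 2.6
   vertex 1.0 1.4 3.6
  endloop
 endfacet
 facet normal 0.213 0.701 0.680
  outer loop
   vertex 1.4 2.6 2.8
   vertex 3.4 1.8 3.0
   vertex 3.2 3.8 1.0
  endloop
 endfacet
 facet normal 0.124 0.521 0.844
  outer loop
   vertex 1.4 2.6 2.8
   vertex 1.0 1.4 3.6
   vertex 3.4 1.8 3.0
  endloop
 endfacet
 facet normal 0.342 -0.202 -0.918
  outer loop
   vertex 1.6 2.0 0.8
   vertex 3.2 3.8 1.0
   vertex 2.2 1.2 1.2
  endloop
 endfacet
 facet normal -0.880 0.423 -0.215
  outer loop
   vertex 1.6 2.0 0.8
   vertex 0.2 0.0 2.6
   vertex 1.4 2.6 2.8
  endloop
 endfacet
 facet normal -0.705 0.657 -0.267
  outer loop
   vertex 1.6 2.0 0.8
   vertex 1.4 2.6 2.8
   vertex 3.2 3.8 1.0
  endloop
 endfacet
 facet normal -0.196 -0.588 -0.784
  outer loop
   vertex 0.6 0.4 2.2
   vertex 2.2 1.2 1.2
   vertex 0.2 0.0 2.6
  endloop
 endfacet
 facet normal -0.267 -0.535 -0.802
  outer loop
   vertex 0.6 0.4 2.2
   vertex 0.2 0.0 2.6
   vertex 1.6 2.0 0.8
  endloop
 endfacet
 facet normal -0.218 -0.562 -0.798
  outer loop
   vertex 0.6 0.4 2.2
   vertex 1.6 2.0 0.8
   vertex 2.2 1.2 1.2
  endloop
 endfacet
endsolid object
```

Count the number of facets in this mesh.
12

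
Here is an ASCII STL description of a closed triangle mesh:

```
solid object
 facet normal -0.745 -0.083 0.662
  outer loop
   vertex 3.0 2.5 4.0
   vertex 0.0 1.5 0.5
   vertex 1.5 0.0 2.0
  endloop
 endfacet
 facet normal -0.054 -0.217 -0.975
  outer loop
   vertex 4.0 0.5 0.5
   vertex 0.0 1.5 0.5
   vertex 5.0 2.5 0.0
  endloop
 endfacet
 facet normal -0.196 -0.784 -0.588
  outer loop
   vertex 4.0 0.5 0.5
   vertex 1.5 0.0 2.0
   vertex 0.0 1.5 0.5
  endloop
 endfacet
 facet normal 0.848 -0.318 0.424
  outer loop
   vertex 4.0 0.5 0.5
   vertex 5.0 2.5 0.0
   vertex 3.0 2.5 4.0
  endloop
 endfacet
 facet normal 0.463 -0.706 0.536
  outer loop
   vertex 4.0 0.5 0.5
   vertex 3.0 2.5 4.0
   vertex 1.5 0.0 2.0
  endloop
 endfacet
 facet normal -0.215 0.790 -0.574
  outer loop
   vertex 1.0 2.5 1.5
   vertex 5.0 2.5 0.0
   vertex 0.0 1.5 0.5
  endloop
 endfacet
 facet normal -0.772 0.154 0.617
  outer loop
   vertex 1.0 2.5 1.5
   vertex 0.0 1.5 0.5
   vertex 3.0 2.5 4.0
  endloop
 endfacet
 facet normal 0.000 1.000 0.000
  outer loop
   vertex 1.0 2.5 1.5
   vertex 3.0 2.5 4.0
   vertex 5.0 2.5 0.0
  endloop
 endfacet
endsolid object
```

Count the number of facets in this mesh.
8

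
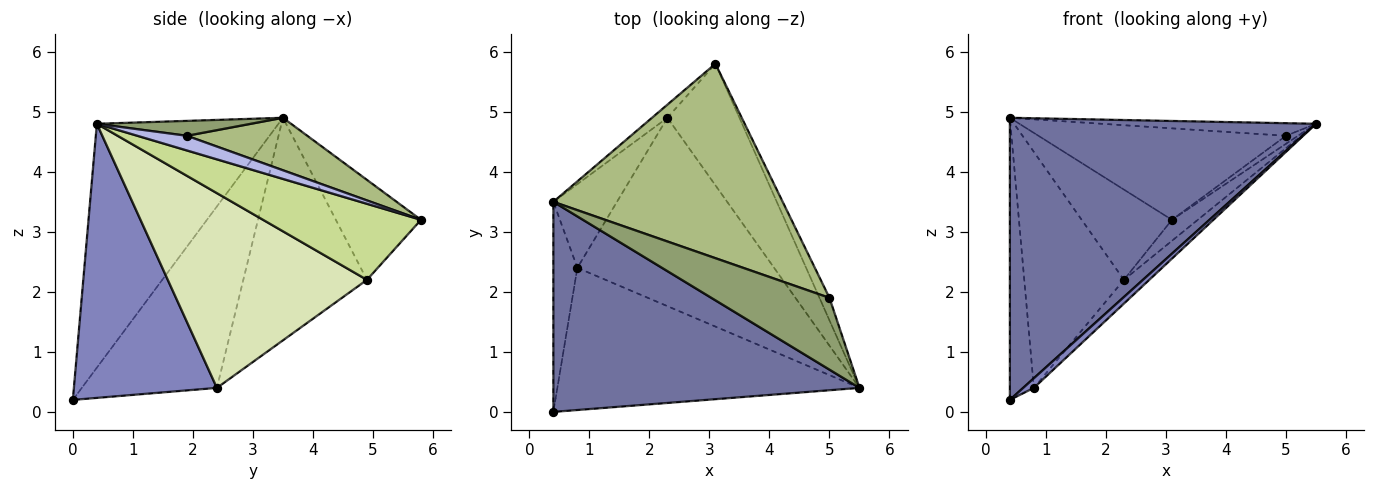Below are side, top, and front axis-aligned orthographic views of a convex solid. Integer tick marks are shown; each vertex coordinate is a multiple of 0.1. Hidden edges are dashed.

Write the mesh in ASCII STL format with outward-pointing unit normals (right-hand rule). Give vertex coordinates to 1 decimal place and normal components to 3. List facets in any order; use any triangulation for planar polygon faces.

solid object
 facet normal -0.430 -0.724 0.539
  outer loop
   vertex 0.4 3.5 4.9
   vertex 0.4 0.0 0.2
   vertex 5.5 0.4 4.8
  endloop
 endfacet
 facet normal 0.671 -0.050 -0.740
  outer loop
   vertex 0.8 2.4 0.4
   vertex 5.5 0.4 4.8
   vertex 0.4 0.0 0.2
  endloop
 endfacet
 facet normal -0.976 0.173 -0.129
  outer loop
   vertex 0.8 2.4 0.4
   vertex 0.4 0.0 0.2
   vertex 0.4 3.5 4.9
  endloop
 endfacet
 facet normal 0.810 0.196 -0.552
  outer loop
   vertex 5.0 1.9 4.6
   vertex 5.5 0.4 4.8
   vertex 3.1 5.8 3.2
  endloop
 endfacet
 facet normal 0.123 0.171 0.977
  outer loop
   vertex 5.0 1.9 4.6
   vertex 0.4 3.5 4.9
   vertex 5.5 0.4 4.8
  endloop
 endfacet
 facet normal 0.203 0.417 0.886
  outer loop
   vertex 5.0 1.9 4.6
   vertex 3.1 5.8 3.2
   vertex 0.4 3.5 4.9
  endloop
 endfacet
 facet normal 0.721 0.118 -0.683
  outer loop
   vertex 2.3 4.9 2.2
   vertex 3.1 5.8 3.2
   vertex 5.5 0.4 4.8
  endloop
 endfacet
 facet normal 0.701 0.089 -0.708
  outer loop
   vertex 2.3 4.9 2.2
   vertex 5.5 0.4 4.8
   vertex 0.8 2.4 0.4
  endloop
 endfacet
 facet normal -0.682 0.723 -0.105
  outer loop
   vertex 2.3 4.9 2.2
   vertex 0.4 3.5 4.9
   vertex 3.1 5.8 3.2
  endloop
 endfacet
 facet normal -0.760 0.612 -0.217
  outer loop
   vertex 2.3 4.9 2.2
   vertex 0.8 2.4 0.4
   vertex 0.4 3.5 4.9
  endloop
 endfacet
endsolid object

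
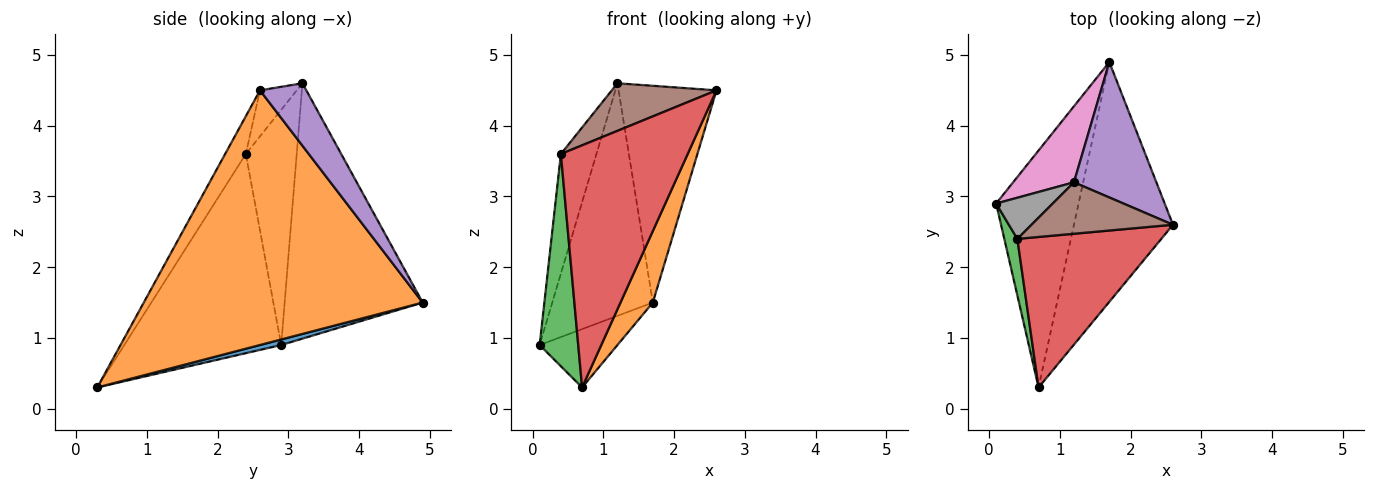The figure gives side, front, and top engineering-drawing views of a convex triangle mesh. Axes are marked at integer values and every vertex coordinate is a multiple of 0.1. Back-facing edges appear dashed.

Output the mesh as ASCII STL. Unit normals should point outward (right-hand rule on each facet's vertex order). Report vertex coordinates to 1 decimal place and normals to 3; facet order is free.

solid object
 facet normal 0.065 0.239 -0.969
  outer loop
   vertex 1.7 4.9 1.5
   vertex 0.7 0.3 0.3
   vertex 0.1 2.9 0.9
  endloop
 endfacet
 facet normal 0.927 -0.107 -0.360
  outer loop
   vertex 1.7 4.9 1.5
   vertex 2.6 2.6 4.5
   vertex 0.7 0.3 0.3
  endloop
 endfacet
 facet normal -0.969 -0.238 0.064
  outer loop
   vertex 0.4 2.4 3.6
   vertex 0.1 2.9 0.9
   vertex 0.7 0.3 0.3
  endloop
 endfacet
 facet normal -0.137 -0.841 0.523
  outer loop
   vertex 0.4 2.4 3.6
   vertex 0.7 0.3 0.3
   vertex 2.6 2.6 4.5
  endloop
 endfacet
 facet normal 0.372 0.787 0.492
  outer loop
   vertex 1.2 3.2 4.6
   vertex 2.6 2.6 4.5
   vertex 1.7 4.9 1.5
  endloop
 endfacet
 facet normal -0.232 -0.661 0.714
  outer loop
   vertex 1.2 3.2 4.6
   vertex 0.4 2.4 3.6
   vertex 2.6 2.6 4.5
  endloop
 endfacet
 facet normal -0.794 0.578 0.189
  outer loop
   vertex 1.2 3.2 4.6
   vertex 1.7 4.9 1.5
   vertex 0.1 2.9 0.9
  endloop
 endfacet
 facet normal -0.804 0.562 0.193
  outer loop
   vertex 1.2 3.2 4.6
   vertex 0.1 2.9 0.9
   vertex 0.4 2.4 3.6
  endloop
 endfacet
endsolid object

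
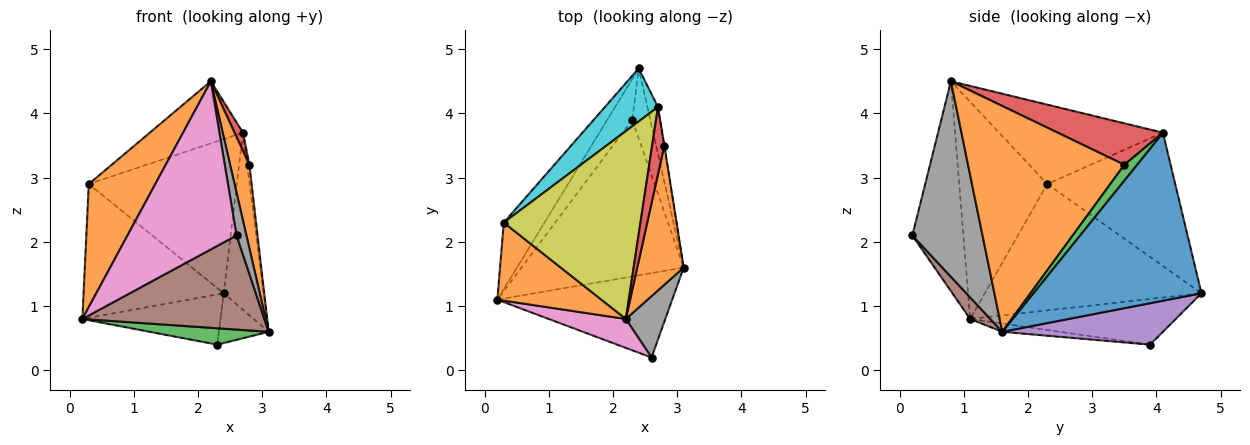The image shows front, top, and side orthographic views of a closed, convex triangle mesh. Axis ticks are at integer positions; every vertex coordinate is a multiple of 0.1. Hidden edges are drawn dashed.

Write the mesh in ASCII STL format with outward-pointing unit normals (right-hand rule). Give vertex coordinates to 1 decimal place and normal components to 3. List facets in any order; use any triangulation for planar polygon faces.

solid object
 facet normal -0.811 0.524 -0.261
  outer loop
   vertex 0.3 2.3 2.9
   vertex 2.4 4.7 1.2
   vertex 0.2 1.1 0.8
  endloop
 endfacet
 facet normal -0.745 -0.563 0.357
  outer loop
   vertex 0.3 2.3 2.9
   vertex 0.2 1.1 0.8
   vertex 2.2 0.8 4.5
  endloop
 endfacet
 facet normal -0.051 -0.104 -0.993
  outer loop
   vertex 2.3 3.9 0.4
   vertex 3.1 1.6 0.6
   vertex 0.2 1.1 0.8
  endloop
 endfacet
 facet normal -0.756 0.508 -0.413
  outer loop
   vertex 2.3 3.9 0.4
   vertex 0.2 1.1 0.8
   vertex 2.4 4.7 1.2
  endloop
 endfacet
 facet normal 0.882 0.273 -0.384
  outer loop
   vertex 2.3 3.9 0.4
   vertex 2.4 4.7 1.2
   vertex 3.1 1.6 0.6
  endloop
 endfacet
 facet normal 0.082 -0.742 -0.665
  outer loop
   vertex 2.6 0.2 2.1
   vertex 0.2 1.1 0.8
   vertex 3.1 1.6 0.6
  endloop
 endfacet
 facet normal -0.419 -0.895 0.154
  outer loop
   vertex 2.6 0.2 2.1
   vertex 2.2 0.8 4.5
   vertex 0.2 1.1 0.8
  endloop
 endfacet
 facet normal 0.971 -0.137 0.196
  outer loop
   vertex 2.6 0.2 2.1
   vertex 3.1 1.6 0.6
   vertex 2.2 0.8 4.5
  endloop
 endfacet
 facet normal -0.483 0.275 0.831
  outer loop
   vertex 2.7 4.1 3.7
   vertex 0.3 2.3 2.9
   vertex 2.2 0.8 4.5
  endloop
 endfacet
 facet normal -0.633 0.732 0.252
  outer loop
   vertex 2.7 4.1 3.7
   vertex 2.4 4.7 1.2
   vertex 0.3 2.3 2.9
  endloop
 endfacet
 facet normal 0.971 0.231 -0.061
  outer loop
   vertex 2.7 4.1 3.7
   vertex 3.1 1.6 0.6
   vertex 2.4 4.7 1.2
  endloop
 endfacet
 facet normal 0.972 -0.120 0.200
  outer loop
   vertex 2.8 3.5 3.2
   vertex 2.2 0.8 4.5
   vertex 3.1 1.6 0.6
  endloop
 endfacet
 facet normal 0.984 0.177 -0.016
  outer loop
   vertex 2.8 3.5 3.2
   vertex 3.1 1.6 0.6
   vertex 2.7 4.1 3.7
  endloop
 endfacet
 facet normal 0.956 -0.076 0.283
  outer loop
   vertex 2.8 3.5 3.2
   vertex 2.7 4.1 3.7
   vertex 2.2 0.8 4.5
  endloop
 endfacet
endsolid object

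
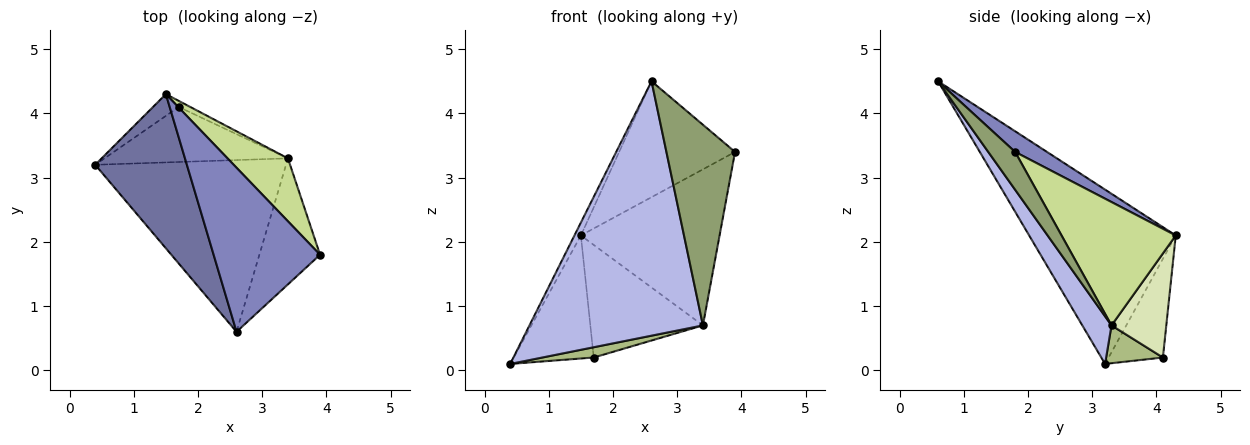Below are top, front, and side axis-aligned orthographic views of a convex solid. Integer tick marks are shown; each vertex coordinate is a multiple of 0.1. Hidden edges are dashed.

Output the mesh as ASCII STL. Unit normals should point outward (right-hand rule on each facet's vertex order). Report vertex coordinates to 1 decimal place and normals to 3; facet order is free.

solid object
 facet normal -0.884 0.039 0.465
  outer loop
   vertex 1.5 4.3 2.1
   vertex 0.4 3.2 0.1
   vertex 2.6 0.6 4.5
  endloop
 endfacet
 facet normal 0.157 0.570 0.807
  outer loop
   vertex 1.5 4.3 2.1
   vertex 2.6 0.6 4.5
   vertex 3.9 1.8 3.4
  endloop
 endfacet
 facet normal -0.556 0.819 -0.145
  outer loop
   vertex 1.7 4.1 0.2
   vertex 0.4 3.2 0.1
   vertex 1.5 4.3 2.1
  endloop
 endfacet
 facet normal 0.138 -0.821 -0.554
  outer loop
   vertex 3.4 3.3 0.7
   vertex 2.6 0.6 4.5
   vertex 0.4 3.2 0.1
  endloop
 endfacet
 facet normal 0.315 -0.804 -0.505
  outer loop
   vertex 3.4 3.3 0.7
   vertex 3.9 1.8 3.4
   vertex 2.6 0.6 4.5
  endloop
 endfacet
 facet normal 0.199 -0.180 -0.963
  outer loop
   vertex 3.4 3.3 0.7
   vertex 0.4 3.2 0.1
   vertex 1.7 4.1 0.2
  endloop
 endfacet
 facet normal 0.607 0.737 0.297
  outer loop
   vertex 3.4 3.3 0.7
   vertex 1.5 4.3 2.1
   vertex 3.9 1.8 3.4
  endloop
 endfacet
 facet normal 0.437 0.898 -0.049
  outer loop
   vertex 3.4 3.3 0.7
   vertex 1.7 4.1 0.2
   vertex 1.5 4.3 2.1
  endloop
 endfacet
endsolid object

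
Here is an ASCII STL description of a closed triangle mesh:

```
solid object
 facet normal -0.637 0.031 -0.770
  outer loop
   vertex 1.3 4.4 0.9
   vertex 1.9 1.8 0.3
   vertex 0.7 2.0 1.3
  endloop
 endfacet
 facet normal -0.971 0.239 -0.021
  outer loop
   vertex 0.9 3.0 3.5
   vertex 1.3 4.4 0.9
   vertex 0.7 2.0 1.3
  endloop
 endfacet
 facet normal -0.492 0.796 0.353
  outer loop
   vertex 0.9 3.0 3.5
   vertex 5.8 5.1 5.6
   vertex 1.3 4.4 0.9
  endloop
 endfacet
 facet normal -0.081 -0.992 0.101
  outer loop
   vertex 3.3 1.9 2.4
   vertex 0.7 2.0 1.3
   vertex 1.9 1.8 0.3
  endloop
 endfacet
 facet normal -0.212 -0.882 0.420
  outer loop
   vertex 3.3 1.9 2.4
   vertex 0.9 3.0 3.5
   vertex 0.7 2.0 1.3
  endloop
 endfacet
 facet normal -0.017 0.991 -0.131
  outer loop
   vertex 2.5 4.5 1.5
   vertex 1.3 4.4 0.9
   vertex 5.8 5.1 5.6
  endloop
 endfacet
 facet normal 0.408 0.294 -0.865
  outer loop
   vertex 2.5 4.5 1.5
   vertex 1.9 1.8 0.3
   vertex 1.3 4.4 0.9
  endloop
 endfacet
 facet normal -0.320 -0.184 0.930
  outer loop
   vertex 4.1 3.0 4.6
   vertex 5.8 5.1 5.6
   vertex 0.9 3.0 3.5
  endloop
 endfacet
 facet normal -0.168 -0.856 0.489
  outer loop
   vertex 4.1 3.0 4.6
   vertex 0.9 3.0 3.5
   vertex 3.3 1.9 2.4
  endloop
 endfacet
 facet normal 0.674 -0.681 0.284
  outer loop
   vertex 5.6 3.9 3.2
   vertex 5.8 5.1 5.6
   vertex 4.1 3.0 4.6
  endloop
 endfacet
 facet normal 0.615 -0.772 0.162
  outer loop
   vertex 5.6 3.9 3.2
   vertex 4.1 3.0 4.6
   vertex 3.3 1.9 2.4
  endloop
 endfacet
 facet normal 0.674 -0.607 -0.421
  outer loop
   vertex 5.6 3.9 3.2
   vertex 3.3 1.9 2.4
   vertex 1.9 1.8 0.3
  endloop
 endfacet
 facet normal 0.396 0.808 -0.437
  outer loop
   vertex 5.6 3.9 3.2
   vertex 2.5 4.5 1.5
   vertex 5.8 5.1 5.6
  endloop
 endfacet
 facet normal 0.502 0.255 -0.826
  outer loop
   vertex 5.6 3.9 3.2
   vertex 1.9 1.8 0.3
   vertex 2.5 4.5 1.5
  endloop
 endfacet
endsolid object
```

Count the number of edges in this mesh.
21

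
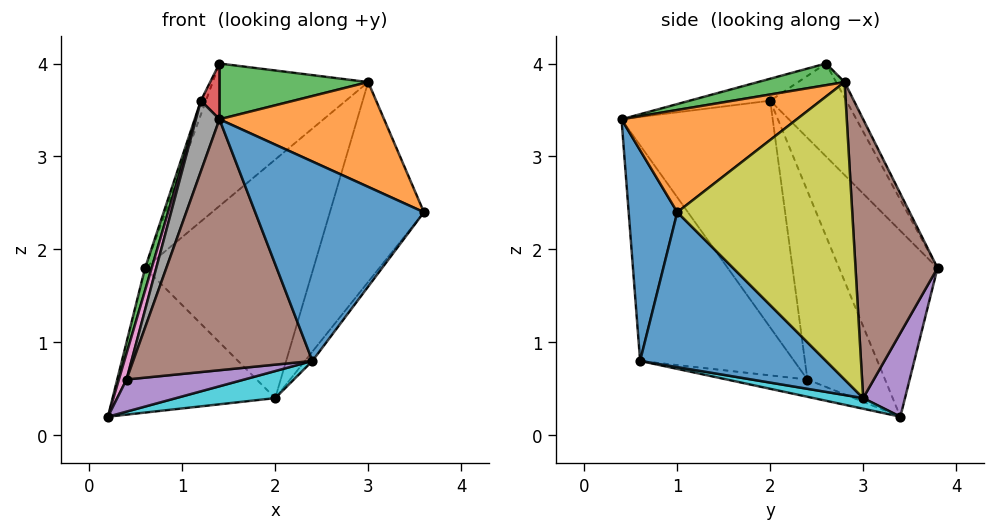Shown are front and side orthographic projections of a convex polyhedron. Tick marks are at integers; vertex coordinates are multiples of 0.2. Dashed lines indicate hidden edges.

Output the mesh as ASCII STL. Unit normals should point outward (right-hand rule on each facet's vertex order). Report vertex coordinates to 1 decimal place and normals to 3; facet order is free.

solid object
 facet normal 0.277 -0.960 0.033
  outer loop
   vertex 2.4 0.6 0.8
   vertex 3.6 1.0 2.4
   vertex 1.4 0.4 3.4
  endloop
 endfacet
 facet normal 0.468 -0.440 0.766
  outer loop
   vertex 3.0 2.8 3.8
   vertex 1.4 0.4 3.4
   vertex 3.6 1.0 2.4
  endloop
 endfacet
 facet normal 0.152 -0.260 0.954
  outer loop
   vertex 3.0 2.8 3.8
   vertex 1.4 2.6 4.0
   vertex 1.4 0.4 3.4
  endloop
 endfacet
 facet normal -0.752 -0.173 0.636
  outer loop
   vertex 1.2 2.0 3.6
   vertex 1.4 0.4 3.4
   vertex 1.4 2.6 4.0
  endloop
 endfacet
 facet normal -0.276 -0.404 -0.872
  outer loop
   vertex 0.4 2.4 0.6
   vertex 0.2 3.4 0.2
   vertex 2.4 0.6 0.8
  endloop
 endfacet
 facet normal -0.623 -0.725 -0.295
  outer loop
   vertex 0.4 2.4 0.6
   vertex 2.4 0.6 0.8
   vertex 1.4 0.4 3.4
  endloop
 endfacet
 facet normal -0.965 -0.095 0.245
  outer loop
   vertex 0.4 2.4 0.6
   vertex 1.2 2.0 3.6
   vertex 0.2 3.4 0.2
  endloop
 endfacet
 facet normal -0.960 -0.150 0.236
  outer loop
   vertex 0.4 2.4 0.6
   vertex 1.4 0.4 3.4
   vertex 1.2 2.0 3.6
  endloop
 endfacet
 facet normal 0.858 0.461 -0.225
  outer loop
   vertex 2.0 3.0 0.4
   vertex 3.0 2.8 3.8
   vertex 3.6 1.0 2.4
  endloop
 endfacet
 facet normal 0.076 -0.152 -0.986
  outer loop
   vertex 2.0 3.0 0.4
   vertex 2.4 0.6 0.8
   vertex 0.2 3.4 0.2
  endloop
 endfacet
 facet normal 0.796 0.032 -0.605
  outer loop
   vertex 2.0 3.0 0.4
   vertex 3.6 1.0 2.4
   vertex 2.4 0.6 0.8
  endloop
 endfacet
 facet normal -0.047 0.870 0.492
  outer loop
   vertex 0.6 3.8 1.8
   vertex 1.4 2.6 4.0
   vertex 3.0 2.8 3.8
  endloop
 endfacet
 facet normal -0.964 -0.064 0.257
  outer loop
   vertex 0.6 3.8 1.8
   vertex 0.2 3.4 0.2
   vertex 1.2 2.0 3.6
  endloop
 endfacet
 facet normal -0.927 0.062 0.371
  outer loop
   vertex 0.6 3.8 1.8
   vertex 1.2 2.0 3.6
   vertex 1.4 2.6 4.0
  endloop
 endfacet
 facet normal 0.238 0.927 -0.291
  outer loop
   vertex 0.6 3.8 1.8
   vertex 2.0 3.0 0.4
   vertex 0.2 3.4 0.2
  endloop
 endfacet
 facet normal 0.437 0.896 -0.076
  outer loop
   vertex 0.6 3.8 1.8
   vertex 3.0 2.8 3.8
   vertex 2.0 3.0 0.4
  endloop
 endfacet
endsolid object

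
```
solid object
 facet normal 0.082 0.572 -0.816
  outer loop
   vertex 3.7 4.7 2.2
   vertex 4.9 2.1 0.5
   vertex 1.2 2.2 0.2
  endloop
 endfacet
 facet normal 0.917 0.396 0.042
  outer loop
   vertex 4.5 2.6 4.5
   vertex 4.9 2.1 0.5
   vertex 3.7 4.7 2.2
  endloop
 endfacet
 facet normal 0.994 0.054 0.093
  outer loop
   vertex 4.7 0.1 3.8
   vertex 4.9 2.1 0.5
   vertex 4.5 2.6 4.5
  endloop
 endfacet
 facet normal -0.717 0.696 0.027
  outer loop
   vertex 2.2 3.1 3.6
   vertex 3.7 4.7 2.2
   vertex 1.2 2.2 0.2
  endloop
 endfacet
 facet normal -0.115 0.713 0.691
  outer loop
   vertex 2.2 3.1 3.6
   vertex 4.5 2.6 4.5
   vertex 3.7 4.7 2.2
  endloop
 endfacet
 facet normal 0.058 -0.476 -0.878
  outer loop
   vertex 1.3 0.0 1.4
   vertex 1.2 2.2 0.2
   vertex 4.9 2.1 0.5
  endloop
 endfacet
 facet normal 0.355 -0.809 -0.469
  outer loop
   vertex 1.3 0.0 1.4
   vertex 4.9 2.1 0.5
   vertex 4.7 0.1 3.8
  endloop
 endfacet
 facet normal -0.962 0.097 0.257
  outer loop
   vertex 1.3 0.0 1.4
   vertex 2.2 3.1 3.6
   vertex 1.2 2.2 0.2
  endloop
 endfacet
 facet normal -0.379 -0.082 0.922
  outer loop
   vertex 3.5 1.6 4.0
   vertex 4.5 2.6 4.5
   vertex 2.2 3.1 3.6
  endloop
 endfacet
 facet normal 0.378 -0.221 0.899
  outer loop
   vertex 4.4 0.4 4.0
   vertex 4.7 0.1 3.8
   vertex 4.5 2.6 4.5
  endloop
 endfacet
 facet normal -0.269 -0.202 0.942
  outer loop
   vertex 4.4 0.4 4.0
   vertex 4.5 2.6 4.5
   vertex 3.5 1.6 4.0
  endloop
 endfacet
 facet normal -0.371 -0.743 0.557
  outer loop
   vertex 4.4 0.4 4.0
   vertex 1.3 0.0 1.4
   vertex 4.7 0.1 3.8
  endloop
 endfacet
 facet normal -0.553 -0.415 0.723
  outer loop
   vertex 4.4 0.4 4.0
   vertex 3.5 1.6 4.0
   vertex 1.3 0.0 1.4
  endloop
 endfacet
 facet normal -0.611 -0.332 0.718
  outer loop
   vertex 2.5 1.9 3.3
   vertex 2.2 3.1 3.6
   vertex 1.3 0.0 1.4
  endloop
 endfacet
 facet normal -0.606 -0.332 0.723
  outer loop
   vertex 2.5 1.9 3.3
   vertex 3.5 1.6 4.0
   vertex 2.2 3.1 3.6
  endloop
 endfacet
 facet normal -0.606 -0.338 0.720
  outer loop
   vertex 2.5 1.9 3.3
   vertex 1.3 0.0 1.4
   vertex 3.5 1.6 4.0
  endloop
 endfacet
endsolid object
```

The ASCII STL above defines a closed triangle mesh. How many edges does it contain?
24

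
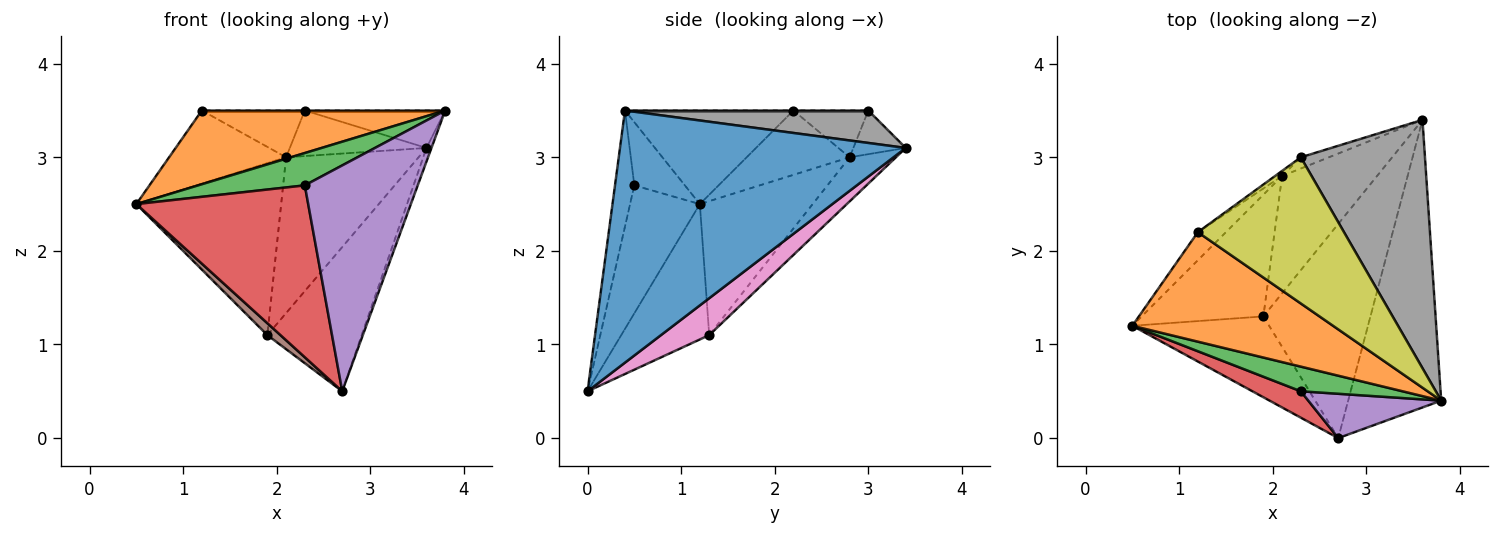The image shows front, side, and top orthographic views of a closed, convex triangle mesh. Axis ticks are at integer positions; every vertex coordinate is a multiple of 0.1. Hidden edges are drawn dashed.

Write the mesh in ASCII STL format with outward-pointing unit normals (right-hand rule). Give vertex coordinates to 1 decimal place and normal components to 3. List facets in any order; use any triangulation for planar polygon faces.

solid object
 facet normal 0.938 0.016 -0.346
  outer loop
   vertex 2.7 0.0 0.5
   vertex 3.6 3.4 3.1
   vertex 3.8 0.4 3.5
  endloop
 endfacet
 facet normal -0.361 -0.521 0.774
  outer loop
   vertex 1.2 2.2 3.5
   vertex 0.5 1.2 2.5
   vertex 3.8 0.4 3.5
  endloop
 endfacet
 facet normal -0.352 -0.744 0.568
  outer loop
   vertex 2.3 0.5 2.7
   vertex 3.8 0.4 3.5
   vertex 0.5 1.2 2.5
  endloop
 endfacet
 facet normal -0.372 -0.917 0.141
  outer loop
   vertex 2.3 0.5 2.7
   vertex 0.5 1.2 2.5
   vertex 2.7 0.0 0.5
  endloop
 endfacet
 facet normal -0.166 -0.968 0.190
  outer loop
   vertex 2.3 0.5 2.7
   vertex 2.7 0.0 0.5
   vertex 3.8 0.4 3.5
  endloop
 endfacet
 facet normal -0.700 -0.104 -0.707
  outer loop
   vertex 1.9 1.3 1.1
   vertex 2.7 0.0 0.5
   vertex 0.5 1.2 2.5
  endloop
 endfacet
 facet normal 0.275 0.537 -0.798
  outer loop
   vertex 1.9 1.3 1.1
   vertex 3.6 3.4 3.1
   vertex 2.7 0.0 0.5
  endloop
 endfacet
 facet normal 0.250 0.144 0.957
  outer loop
   vertex 2.3 3.0 3.5
   vertex 3.8 0.4 3.5
   vertex 3.6 3.4 3.1
  endloop
 endfacet
 facet normal 0.000 0.000 1.000
  outer loop
   vertex 2.3 3.0 3.5
   vertex 1.2 2.2 3.5
   vertex 3.8 0.4 3.5
  endloop
 endfacet
 facet normal -0.269 0.769 -0.579
  outer loop
   vertex 2.1 2.8 3.0
   vertex 3.6 3.4 3.1
   vertex 1.9 1.3 1.1
  endloop
 endfacet
 facet normal -0.349 0.910 -0.224
  outer loop
   vertex 2.1 2.8 3.0
   vertex 2.3 3.0 3.5
   vertex 3.6 3.4 3.1
  endloop
 endfacet
 facet normal -0.537 0.689 -0.487
  outer loop
   vertex 2.1 2.8 3.0
   vertex 1.9 1.3 1.1
   vertex 0.5 1.2 2.5
  endloop
 endfacet
 facet normal -0.635 0.721 -0.277
  outer loop
   vertex 2.1 2.8 3.0
   vertex 0.5 1.2 2.5
   vertex 1.2 2.2 3.5
  endloop
 endfacet
 facet normal -0.586 0.806 -0.088
  outer loop
   vertex 2.1 2.8 3.0
   vertex 1.2 2.2 3.5
   vertex 2.3 3.0 3.5
  endloop
 endfacet
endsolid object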